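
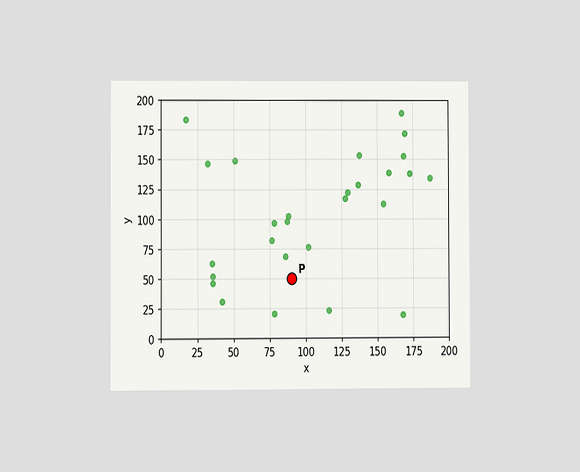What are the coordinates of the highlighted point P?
(90, 50)

The chart is viewed at a slight angle. Following the gridlines from P to each axis, P sits at (90, 50).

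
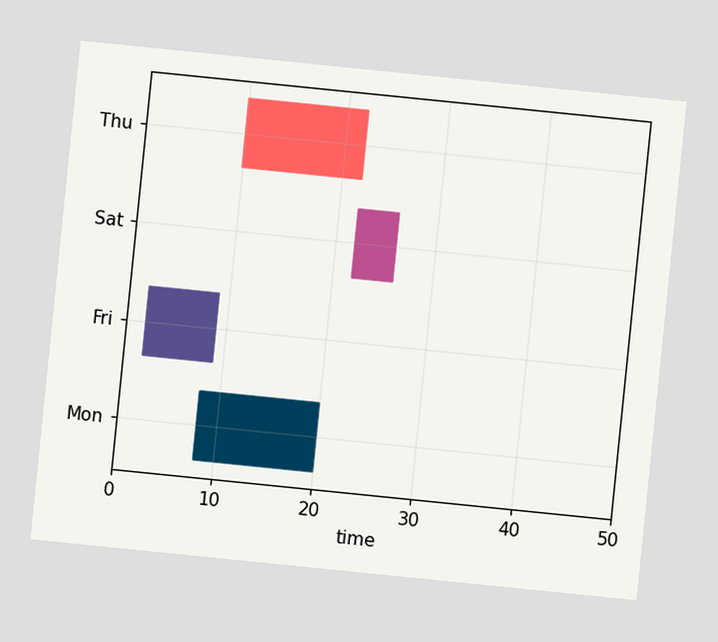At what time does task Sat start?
The chart is tilted about 6° clockwise. The Sat bar begins at t=22.

22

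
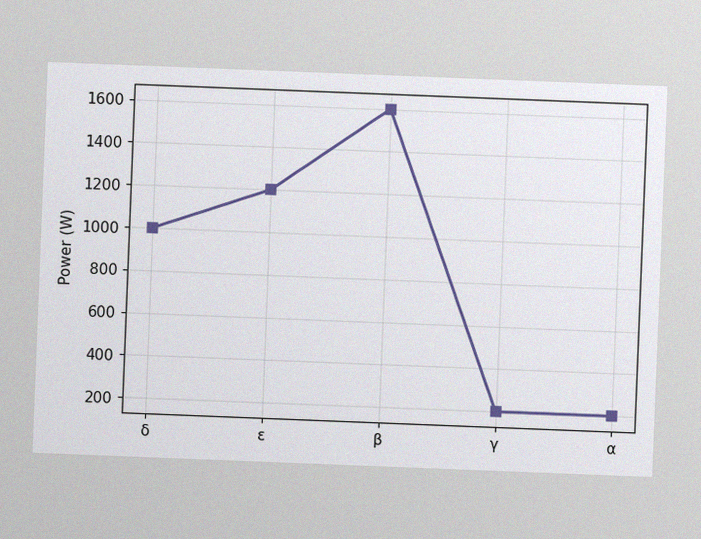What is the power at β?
1600W

The chart is tilted about 2° clockwise, with some photo noise. At β, the line is at 1600W.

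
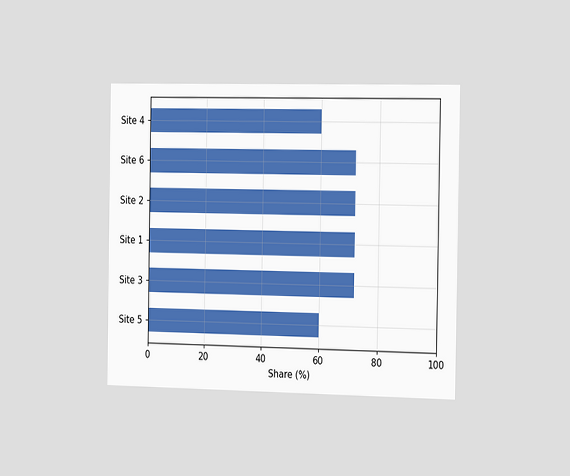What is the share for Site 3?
72%

The chart is viewed slightly from the right. Reading along the chart's x-axis, the Site 3 bar reaches 72%.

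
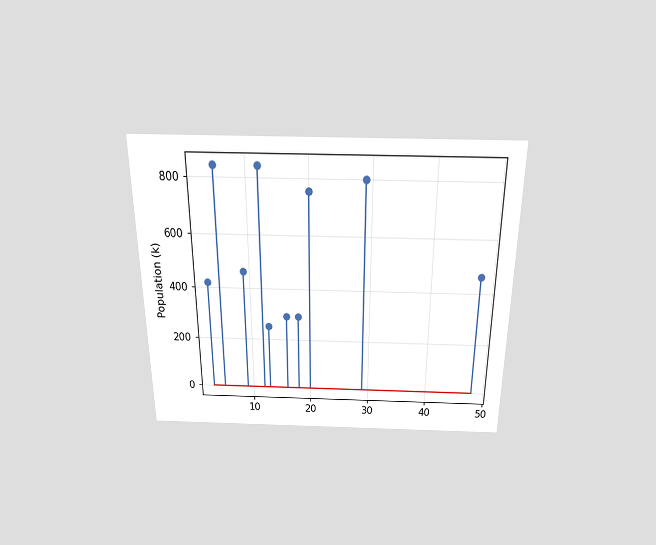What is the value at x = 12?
840k

The chart is viewed slightly from above. The stem at x=12 reaches 840k.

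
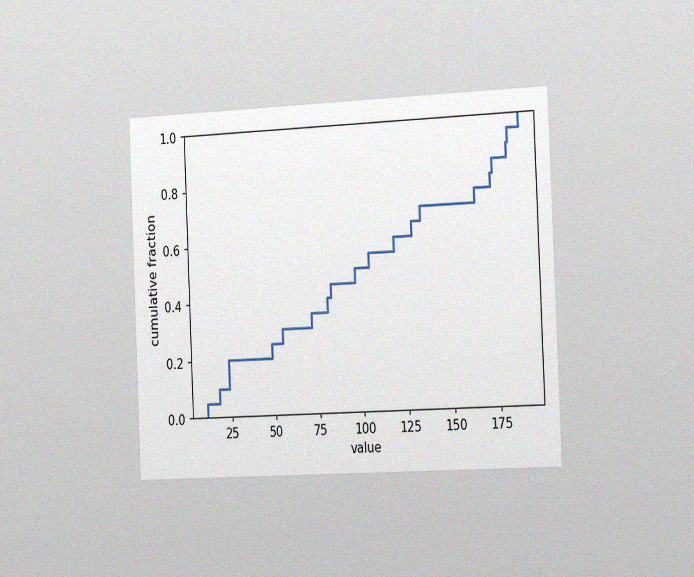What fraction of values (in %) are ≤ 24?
20%

The chart is tilted about 2° counter-clockwise and viewed slightly from the right, with some photo noise. At x=24 the ECDF step is at 20%.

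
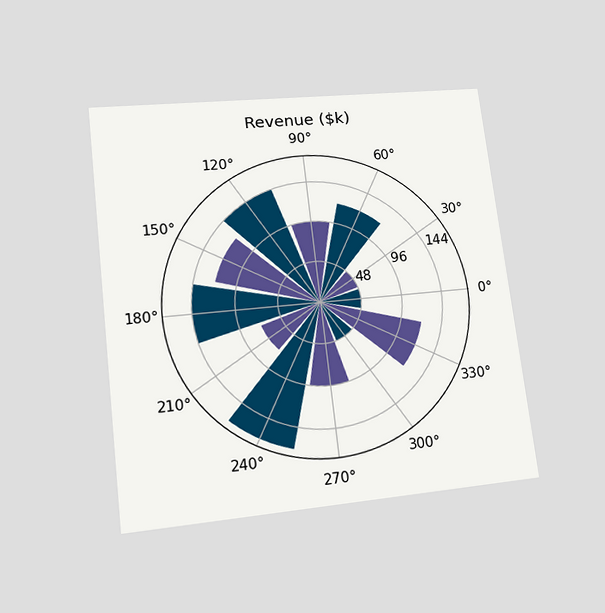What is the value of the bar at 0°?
$48k

The chart is tilted about 7° counter-clockwise and viewed at a slight angle. The bar at 0° reaches $48k on the radial axis.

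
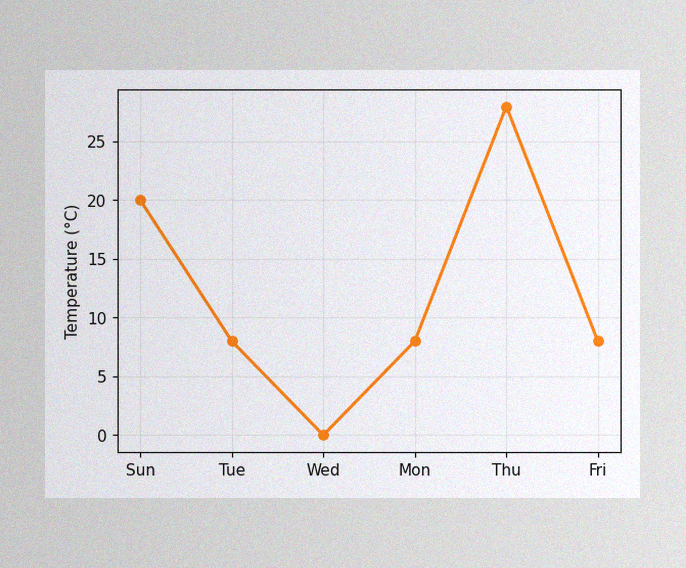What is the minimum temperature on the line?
The image has some photo noise and uneven lighting. The lowest point is at Wed, and reading across to the y-axis gives 0°C.

0°C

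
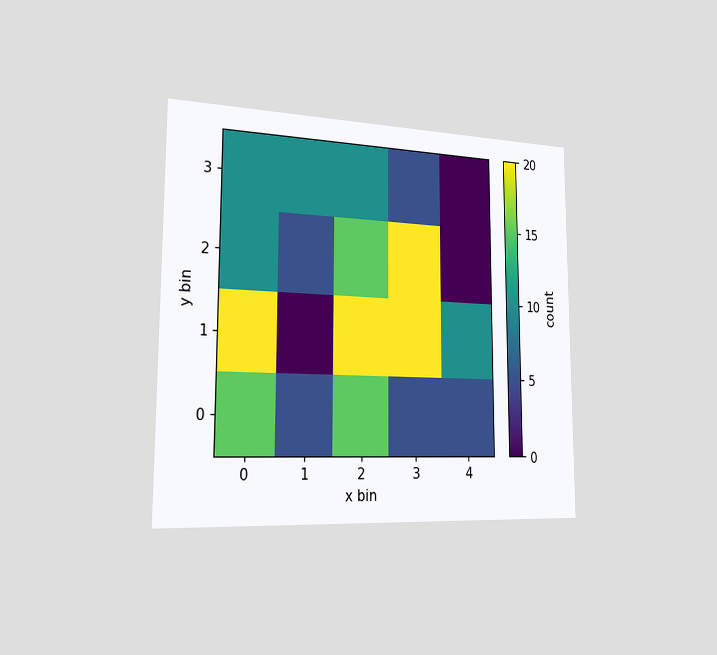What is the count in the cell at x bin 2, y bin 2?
15

The chart is viewed slightly from the left. Matching the cell (2, 2) against the colorbar gives 15.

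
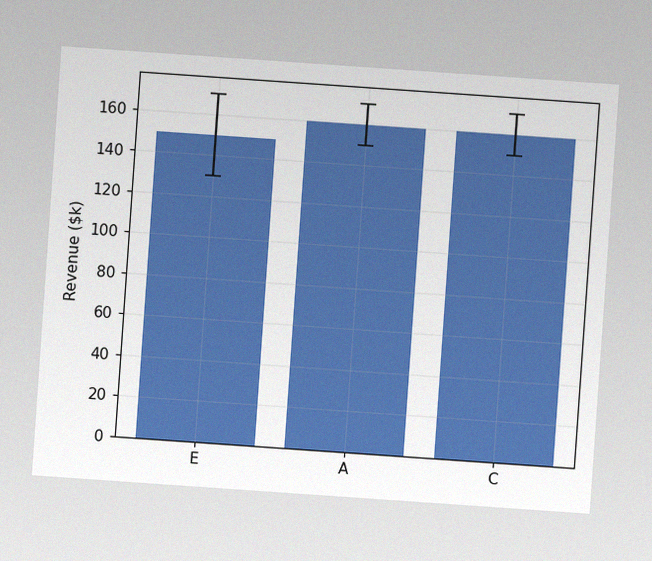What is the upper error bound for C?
$170k

The chart is tilted about 4° clockwise, with some photo noise. The C bar's upper whisker reaches $170k.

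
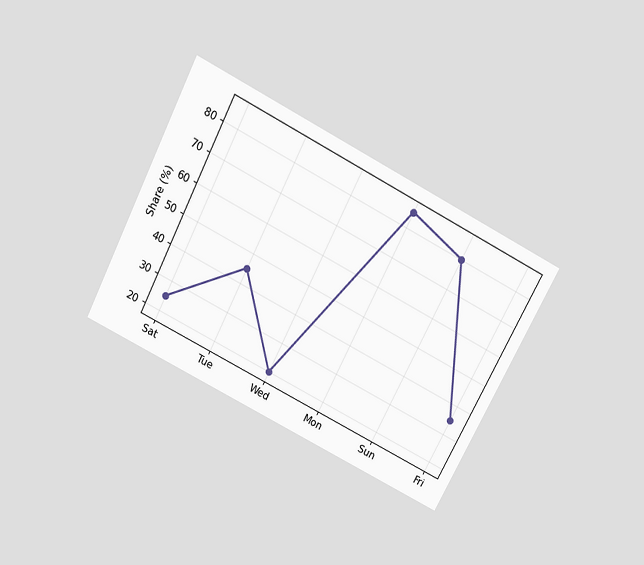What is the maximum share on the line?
The chart is tilted about 27° clockwise and viewed slightly from above. The highest point is at Mon, and reading across to the y-axis gives 85%.

85%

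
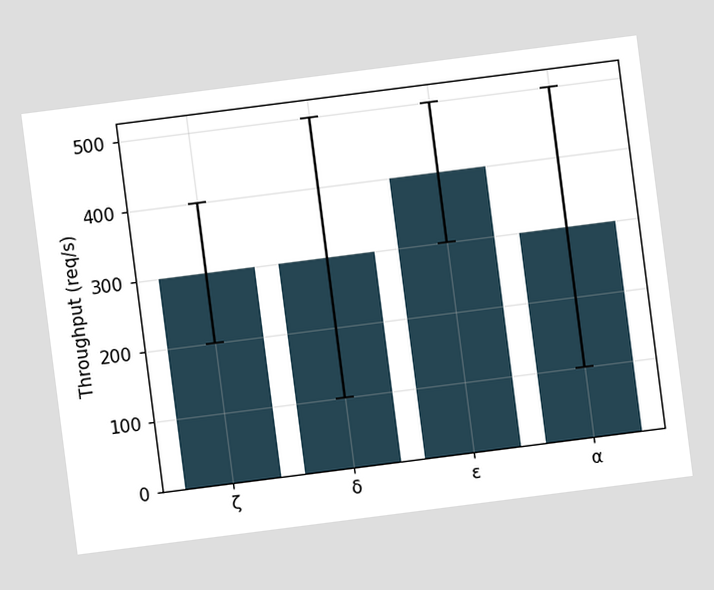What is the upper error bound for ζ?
400req/s

The chart is tilted about 7° counter-clockwise. The ζ bar's upper whisker reaches 400req/s.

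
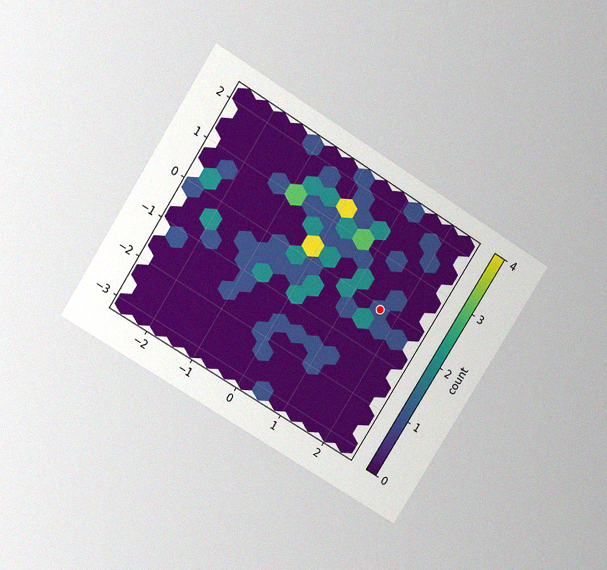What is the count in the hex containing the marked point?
The chart is tilted about 32° clockwise and viewed slightly from above, with some photo noise. The marked hex reads 1 on the colorbar.

1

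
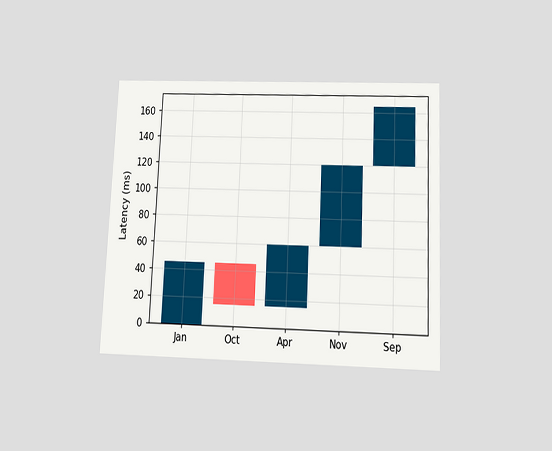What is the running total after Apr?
The chart is tilted about 2° clockwise and viewed slightly from below. After Apr the running total reaches 60ms.

60ms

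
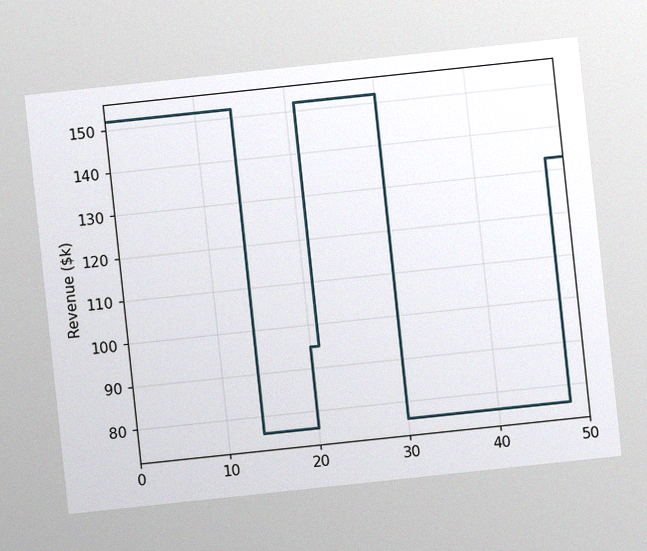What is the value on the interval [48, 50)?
The chart is tilted about 6° counter-clockwise, with some photo noise. On [48, 50) the step sits at $133k.

$133k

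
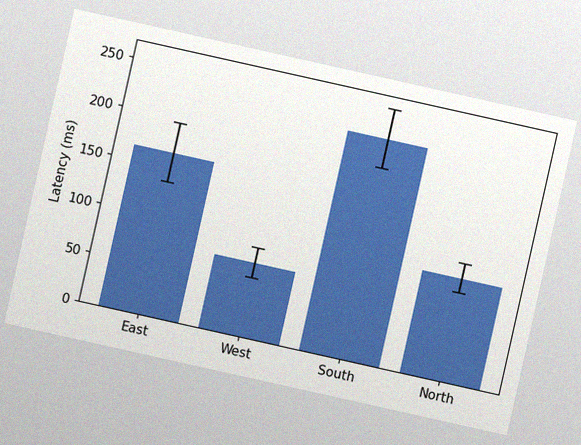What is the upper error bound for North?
120ms

The chart is tilted about 13° clockwise, with some photo noise. The North bar's upper whisker reaches 120ms.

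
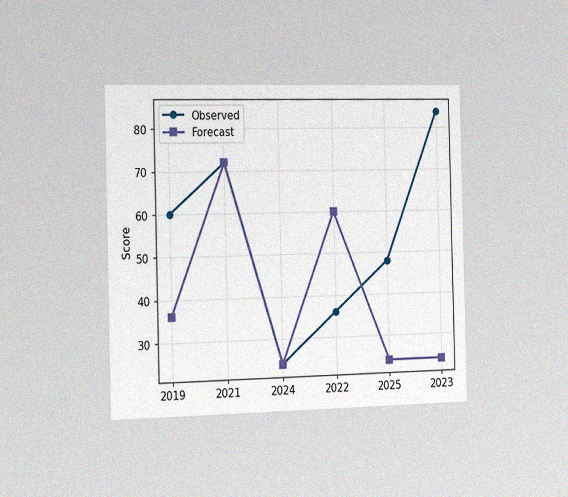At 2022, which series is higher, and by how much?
The chart is viewed slightly from the left, with some photo noise. At 2022, Forecast sits above the other line by 24.

Forecast, by 24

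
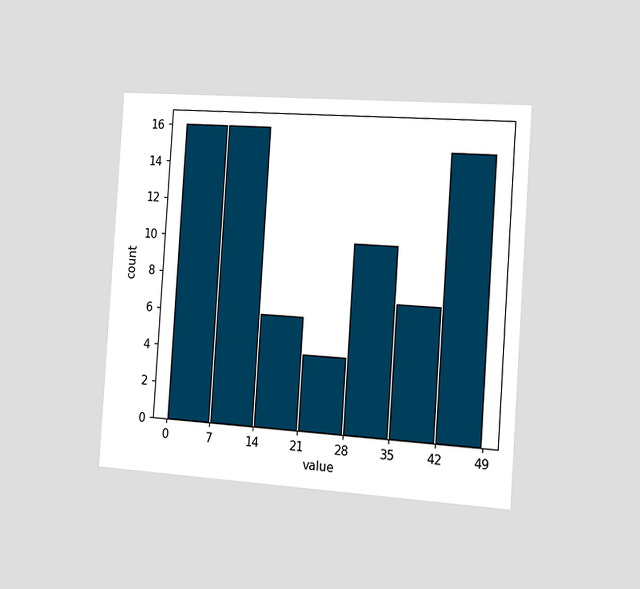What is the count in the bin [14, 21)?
6

The chart is tilted about 4° clockwise and viewed slightly from the right. The [14, 21) bin has height 6.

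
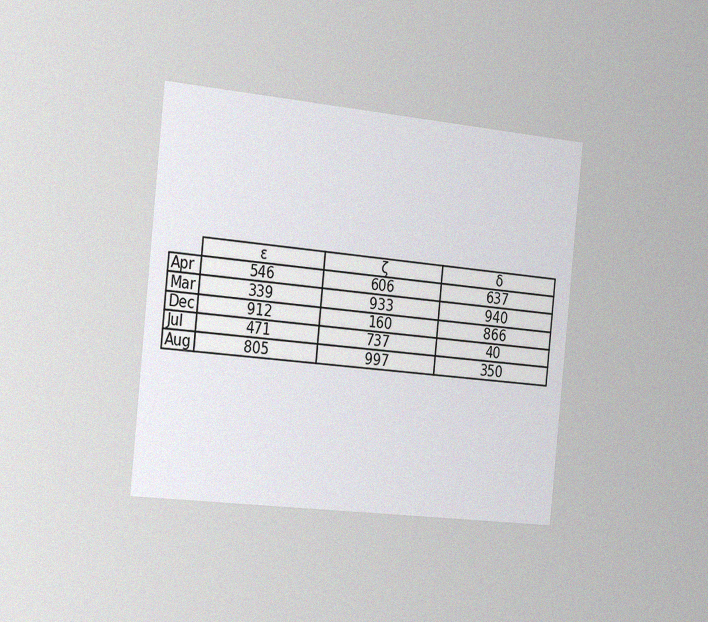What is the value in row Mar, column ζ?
933

The chart is tilted about 6° clockwise and viewed slightly from the left, with some photo noise. The (Mar, ζ) cell reads 933.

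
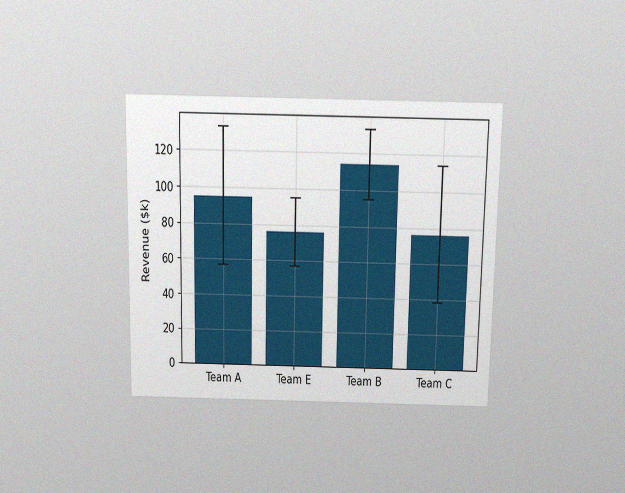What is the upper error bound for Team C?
The chart is viewed slightly from above, with some photo noise. The Team C bar's upper whisker reaches $114k.

$114k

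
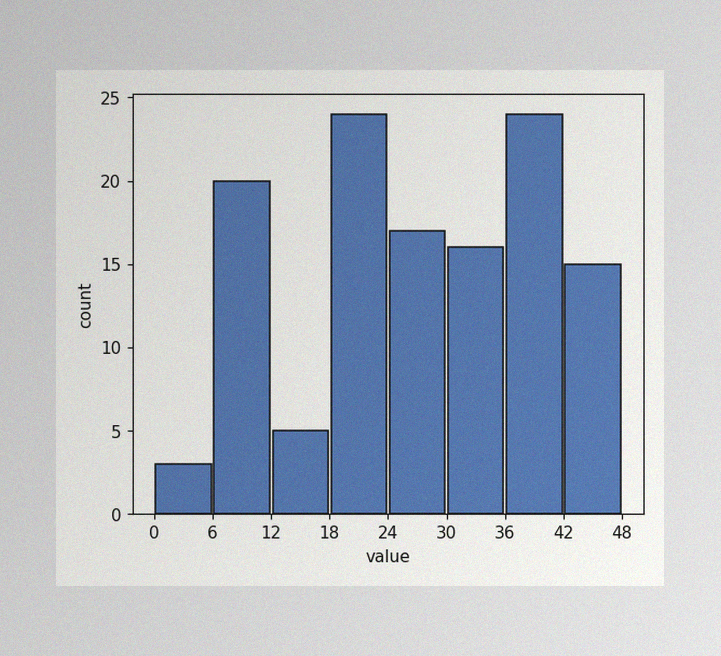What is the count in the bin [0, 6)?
3

The image has some photo noise and uneven lighting. The [0, 6) bin has height 3.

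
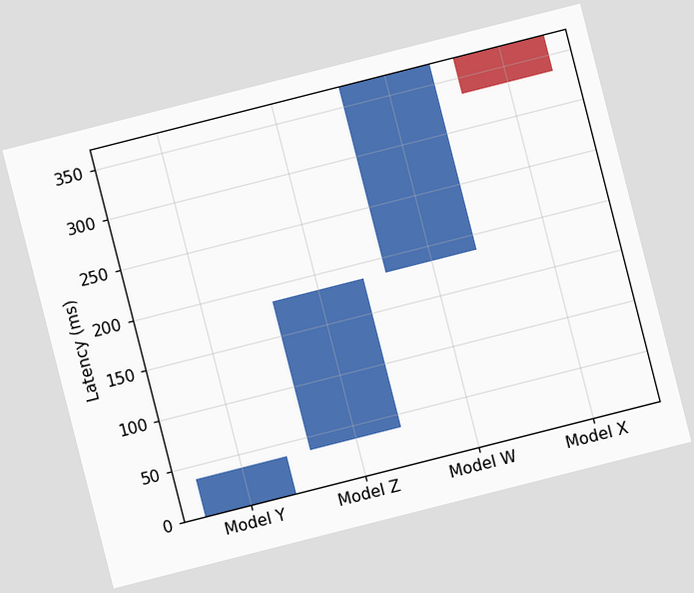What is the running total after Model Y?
The chart is tilted about 14° counter-clockwise. After Model Y the running total reaches 37ms.

37ms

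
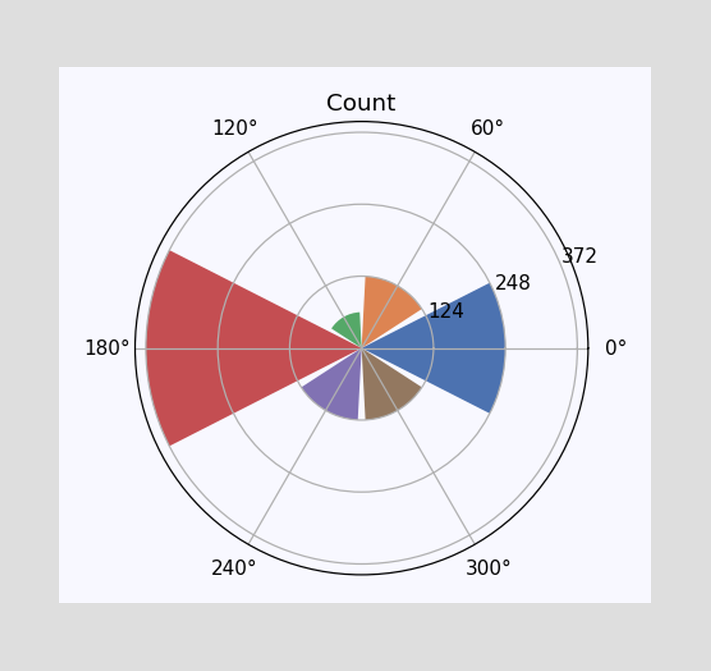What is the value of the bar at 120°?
The bar at 120° reaches 62 on the radial axis.

62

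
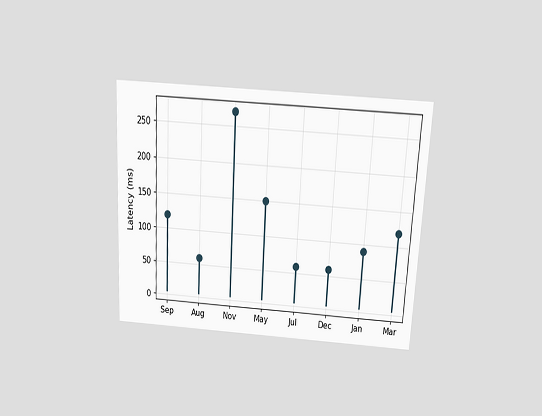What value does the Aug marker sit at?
The chart is tilted about 3° clockwise and viewed slightly from above. The Aug marker sits at 60ms.

60ms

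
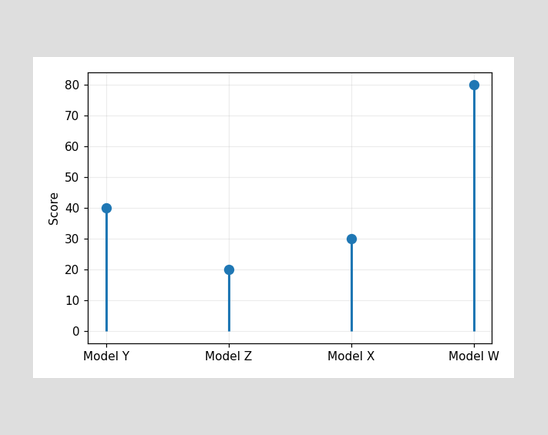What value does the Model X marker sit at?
30

The Model X marker sits at 30.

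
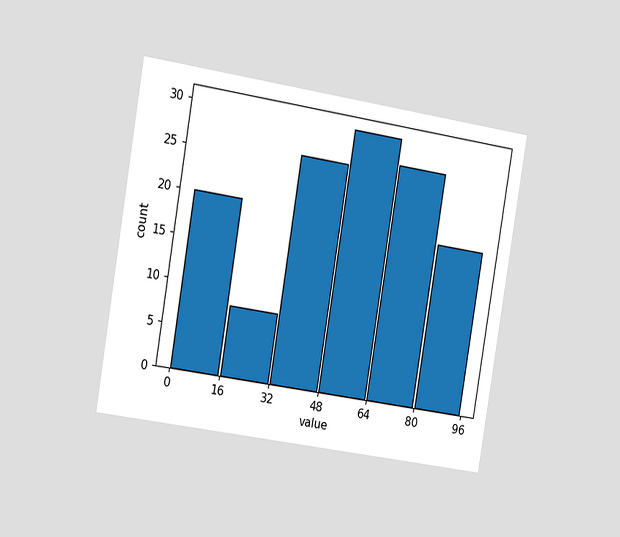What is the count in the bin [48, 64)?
The chart is tilted about 9° clockwise and viewed slightly from the left. The [48, 64) bin has height 30.

30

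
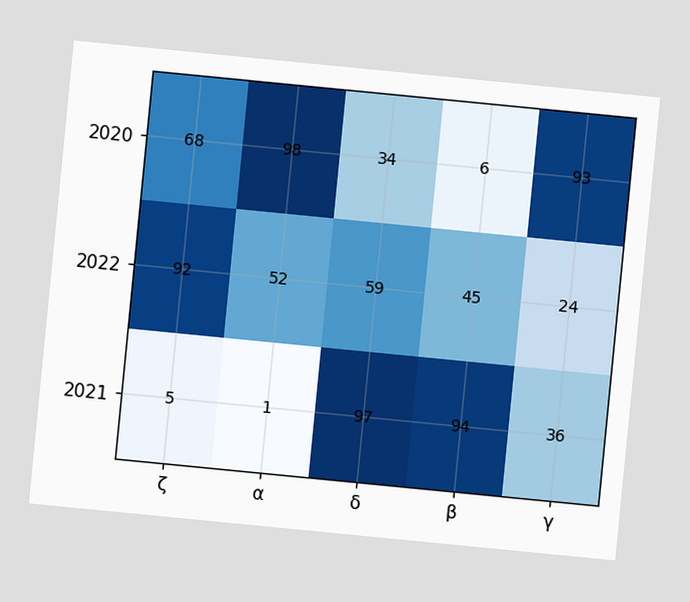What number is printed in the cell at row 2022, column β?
The chart is tilted about 6° clockwise. The (2022, β) cell reads 45.

45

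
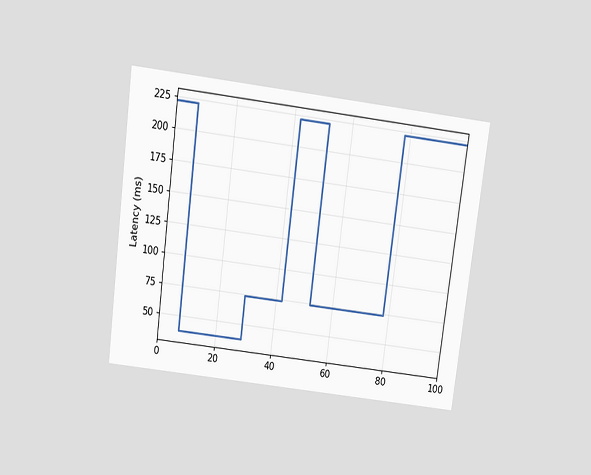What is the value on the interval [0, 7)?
222ms

The chart is tilted about 7° clockwise and viewed slightly from above. On [0, 7) the step sits at 222ms.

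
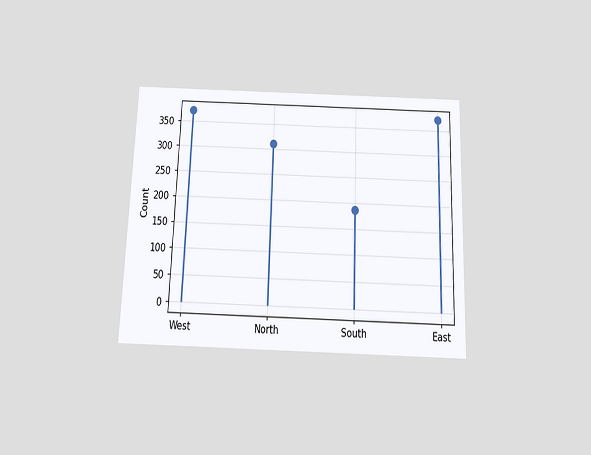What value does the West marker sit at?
The chart is tilted about 2° clockwise and viewed slightly from below. The West marker sits at 372.

372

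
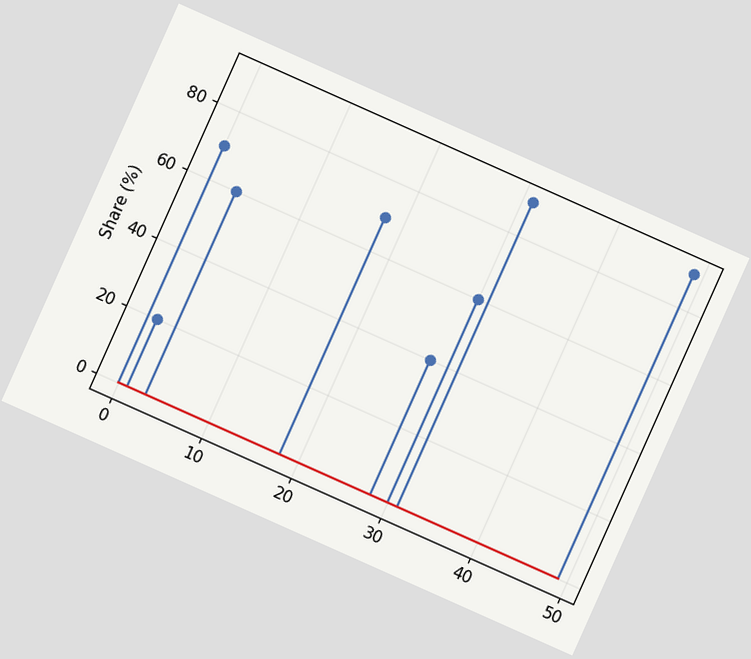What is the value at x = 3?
The chart is tilted about 24° clockwise. The stem at x=3 reaches 60%.

60%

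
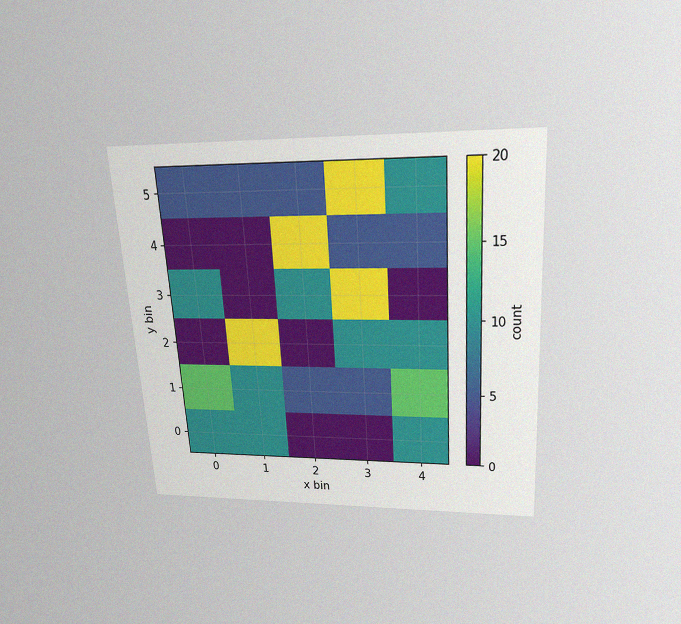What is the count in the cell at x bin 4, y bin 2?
The chart is tilted about 4° counter-clockwise and viewed slightly from above, with some photo noise. Matching the cell (4, 2) against the colorbar gives 10.

10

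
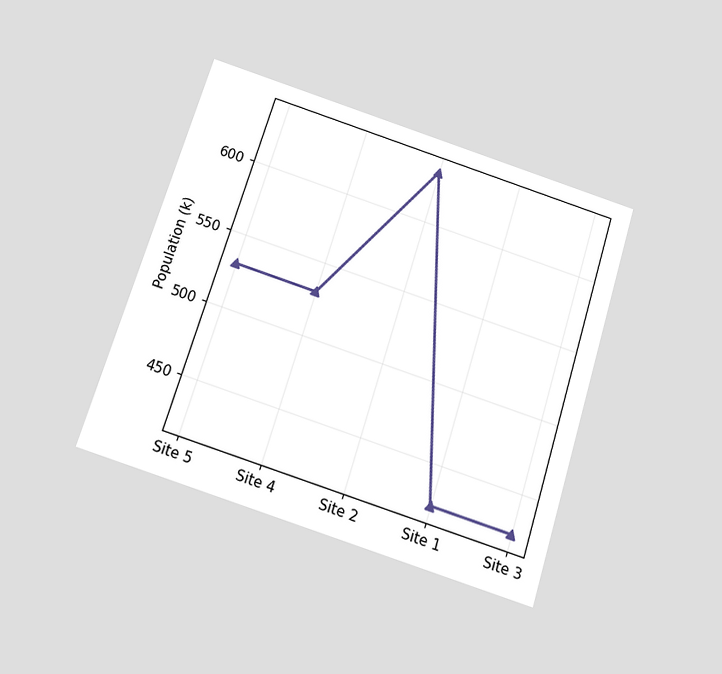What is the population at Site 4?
The chart is tilted about 17° clockwise and viewed slightly from below. At Site 4, the line is at 530k.

530k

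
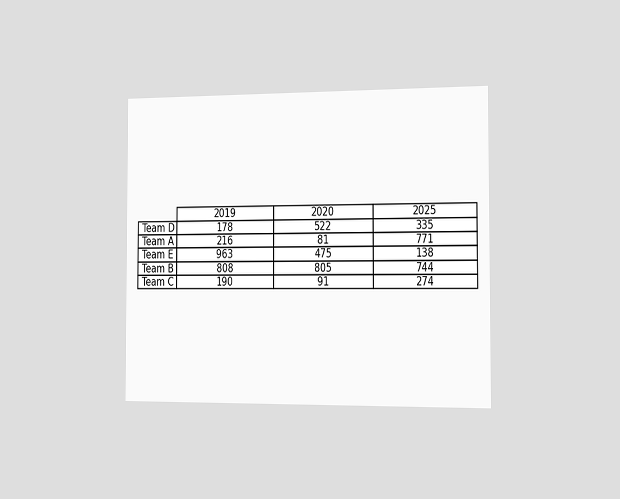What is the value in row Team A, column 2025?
771

The chart is viewed slightly from the right. The (Team A, 2025) cell reads 771.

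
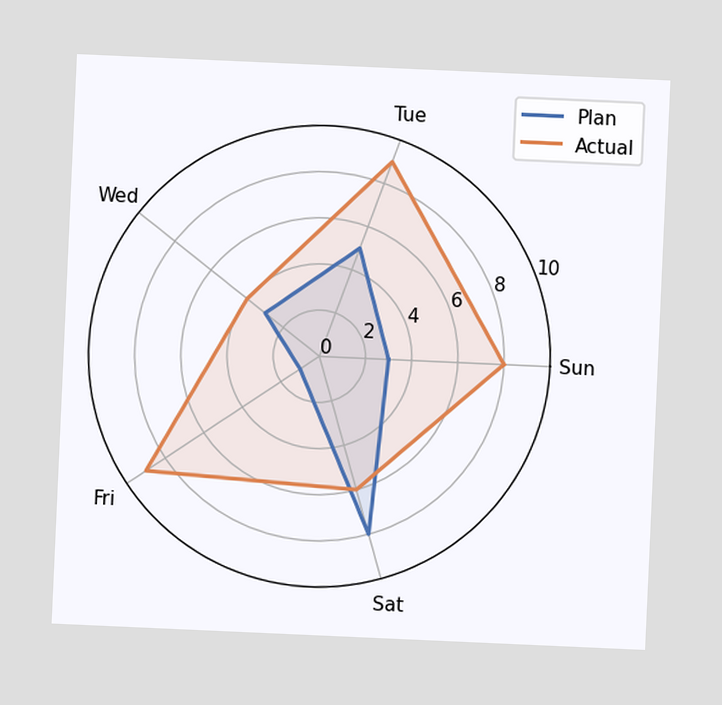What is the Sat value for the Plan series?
The chart is tilted about 3° clockwise. On the Sat axis, Plan reaches 8.

8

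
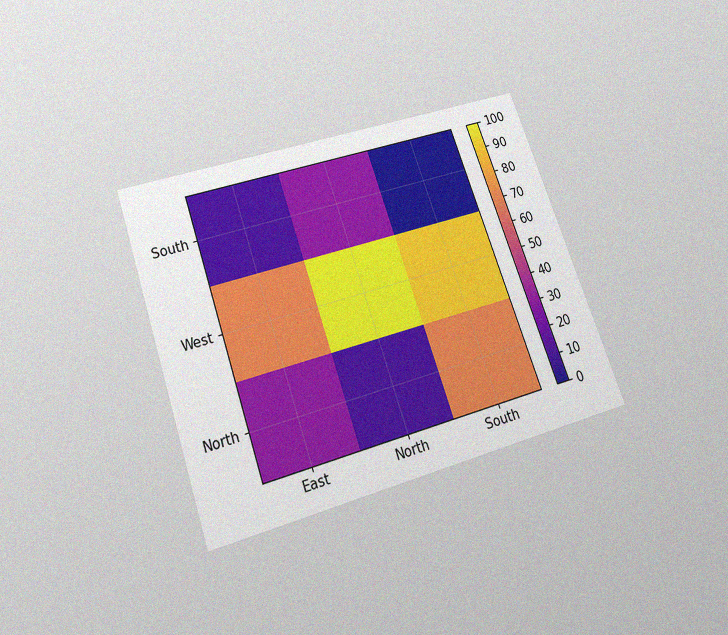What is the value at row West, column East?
70

The chart is tilted about 19° counter-clockwise and viewed slightly from below, with some photo noise. Matching cell (West, East) against the colorbar gives 70.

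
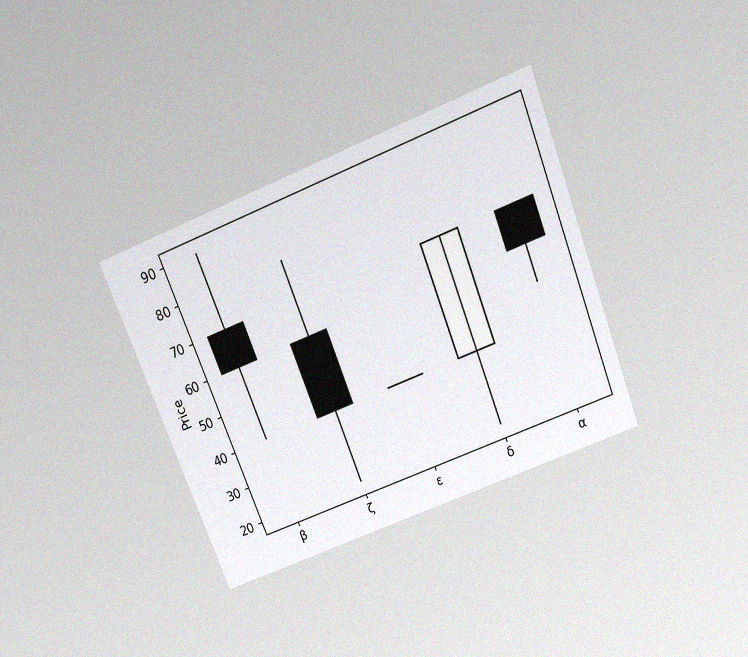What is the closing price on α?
60

The chart is tilted about 21° counter-clockwise and viewed slightly from above, with some photo noise. The α candle closes at 60.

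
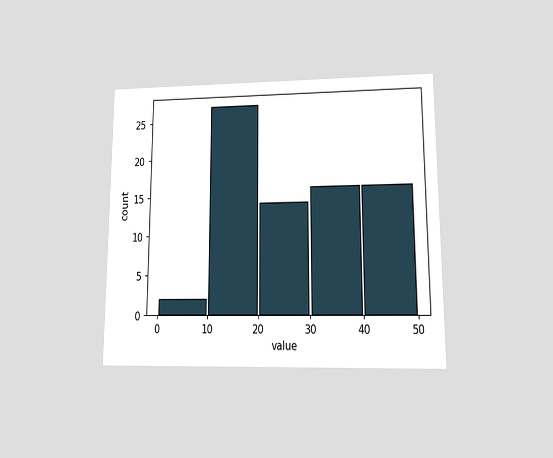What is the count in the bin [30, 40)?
The chart is viewed at a slight angle. The [30, 40) bin has height 16.

16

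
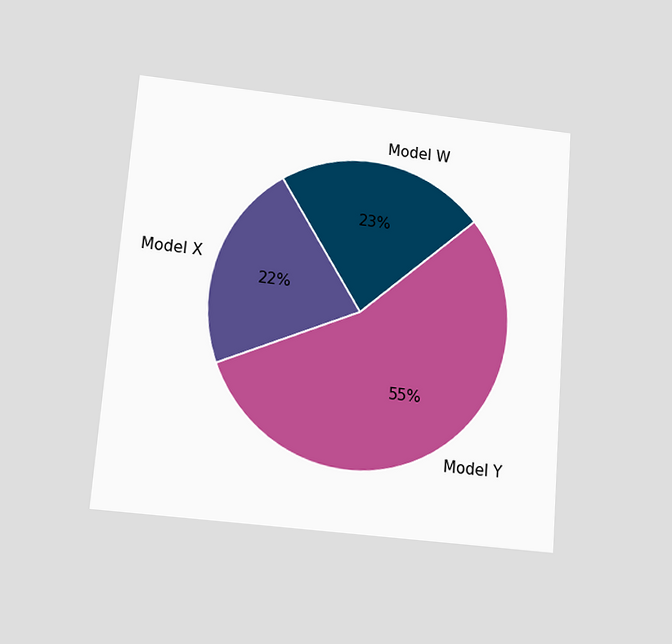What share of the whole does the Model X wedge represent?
22%

The chart is tilted about 5° clockwise and viewed slightly from below. The Model X slice takes up 22% of the pie.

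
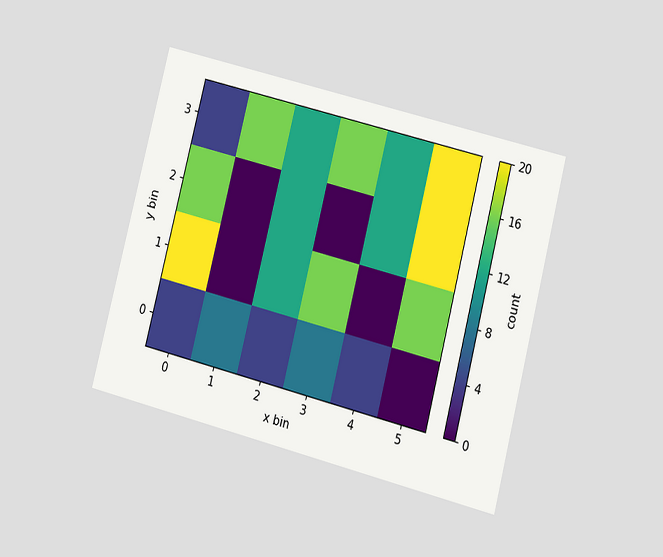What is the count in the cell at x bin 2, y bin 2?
12

The chart is tilted about 14° clockwise and viewed at a slight angle. Matching the cell (2, 2) against the colorbar gives 12.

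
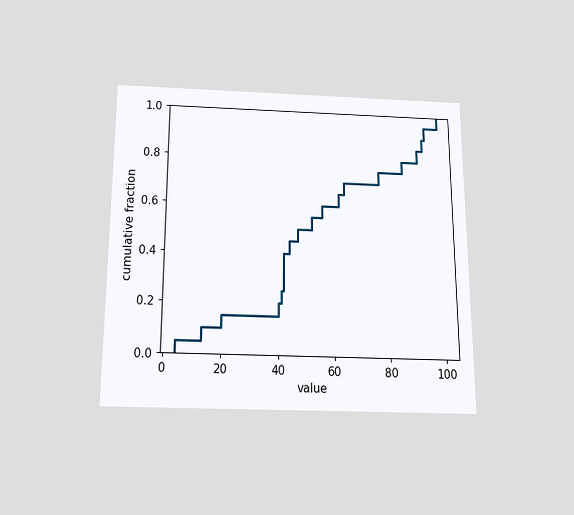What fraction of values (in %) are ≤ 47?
50%

The chart is viewed slightly from below. At x=47 the ECDF step is at 50%.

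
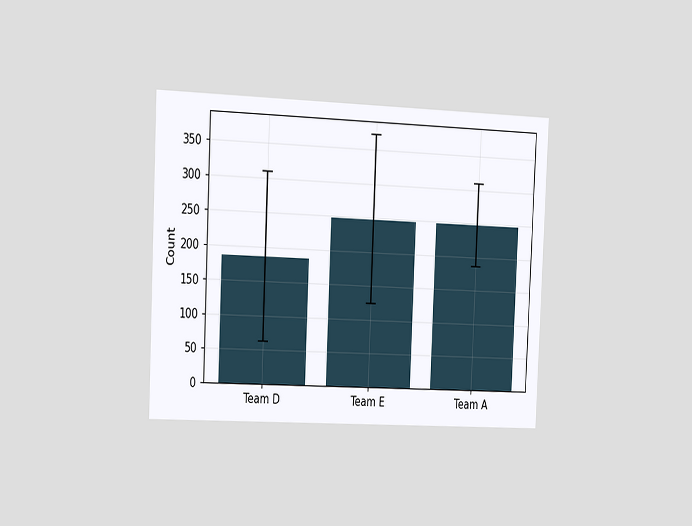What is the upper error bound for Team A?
The chart is tilted about 3° clockwise and viewed slightly from the left. The Team A bar's upper whisker reaches 310.

310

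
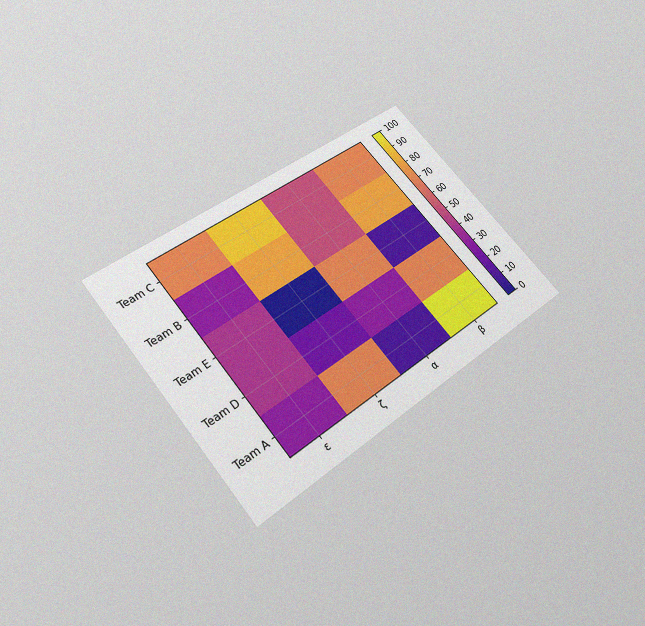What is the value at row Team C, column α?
50

The chart is tilted about 39° counter-clockwise and viewed slightly from below, with some photo noise. Matching cell (Team C, α) against the colorbar gives 50.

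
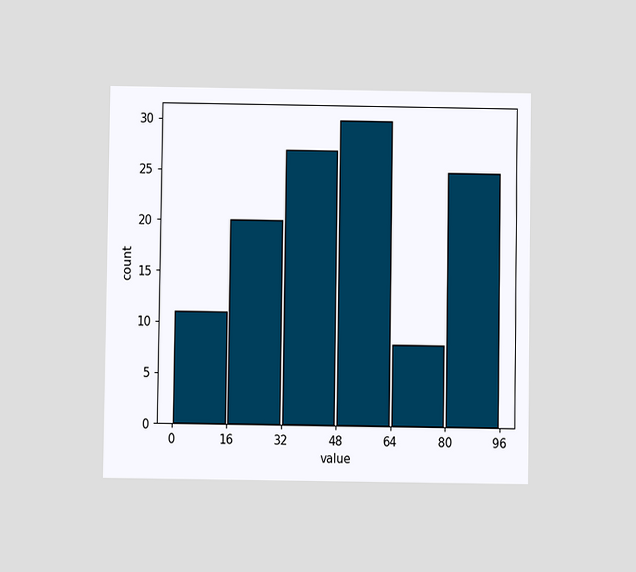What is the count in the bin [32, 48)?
27

The chart is viewed at a slight angle. The [32, 48) bin has height 27.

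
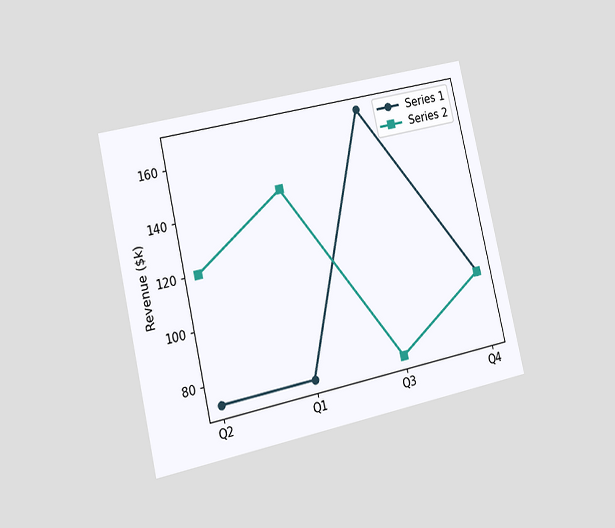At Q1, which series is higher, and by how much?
Series 2, by $72k

The chart is tilted about 13° counter-clockwise and viewed at a slight angle. At Q1, Series 2 sits above the other line by $72k.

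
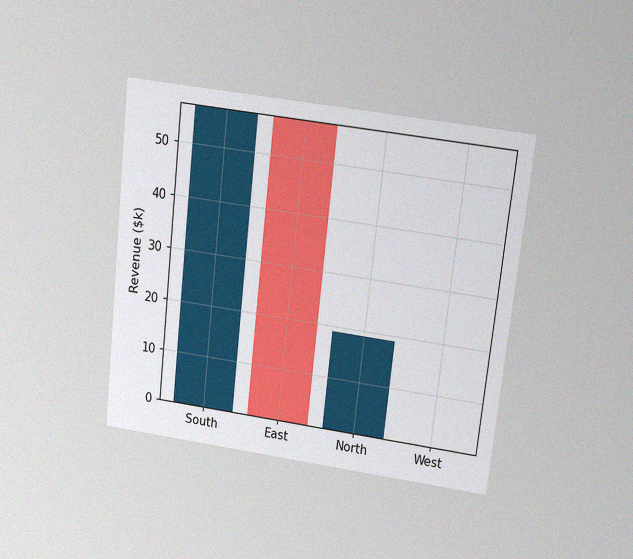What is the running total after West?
The chart is tilted about 6° clockwise and viewed slightly from above, with some photo noise. After West the running total reaches $19k.

$19k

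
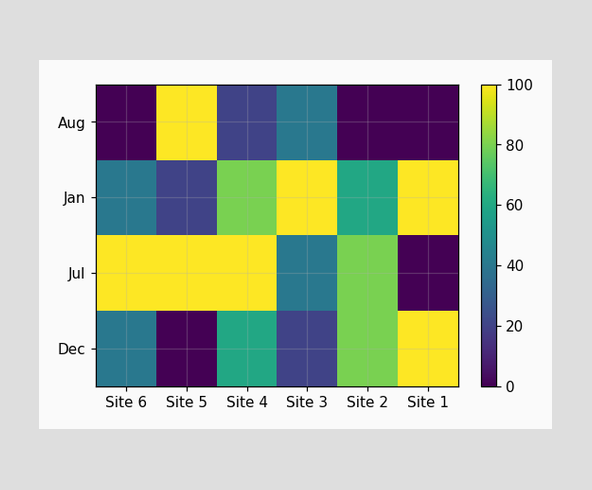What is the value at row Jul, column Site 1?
Matching cell (Jul, Site 1) against the colorbar gives 0.

0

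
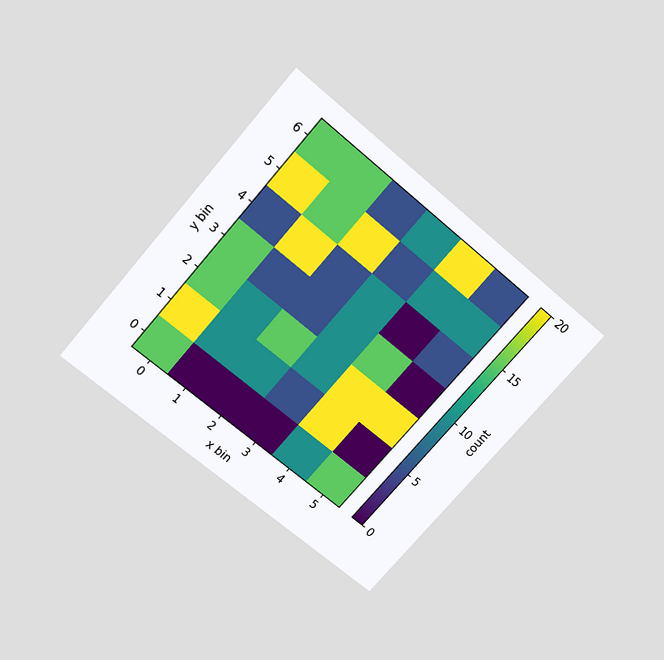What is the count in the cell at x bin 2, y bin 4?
5

The chart is tilted about 41° clockwise and viewed slightly from above. Matching the cell (2, 4) against the colorbar gives 5.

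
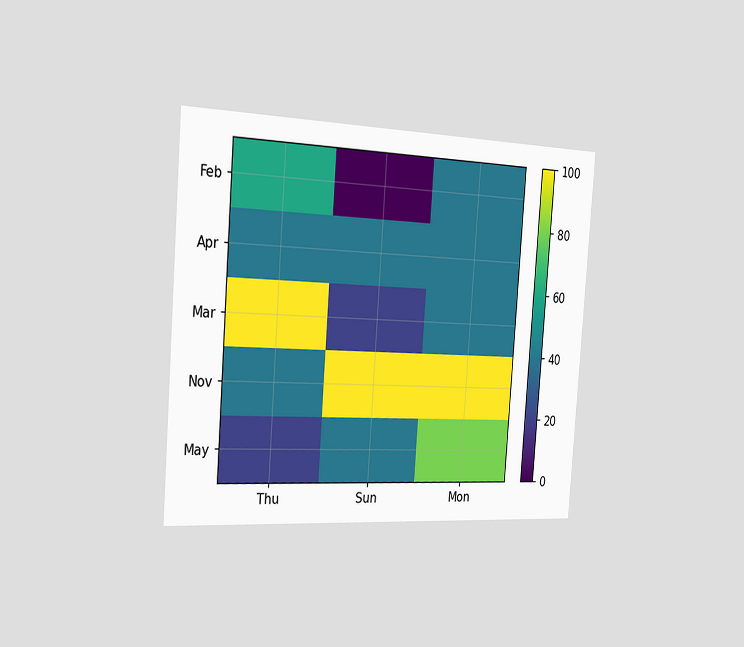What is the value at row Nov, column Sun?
The chart is tilted about 4° clockwise and viewed slightly from the left. Matching cell (Nov, Sun) against the colorbar gives 100.

100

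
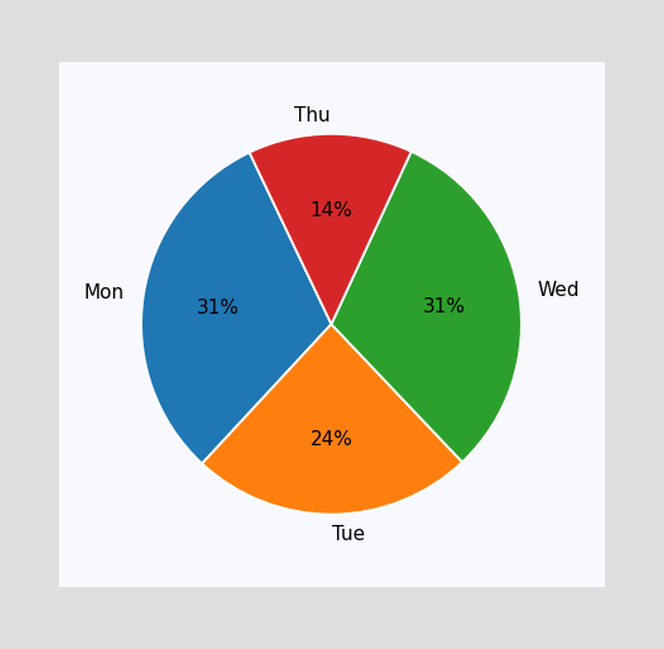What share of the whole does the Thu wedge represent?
14%

The Thu slice takes up 14% of the pie.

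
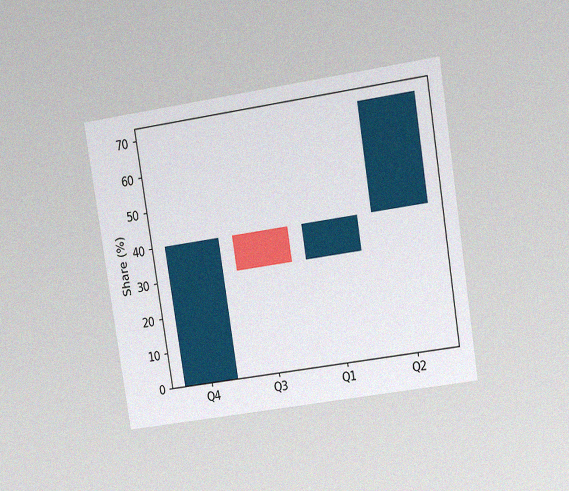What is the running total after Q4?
40%

The chart is tilted about 9° counter-clockwise and viewed at a slight angle, with some photo noise. After Q4 the running total reaches 40%.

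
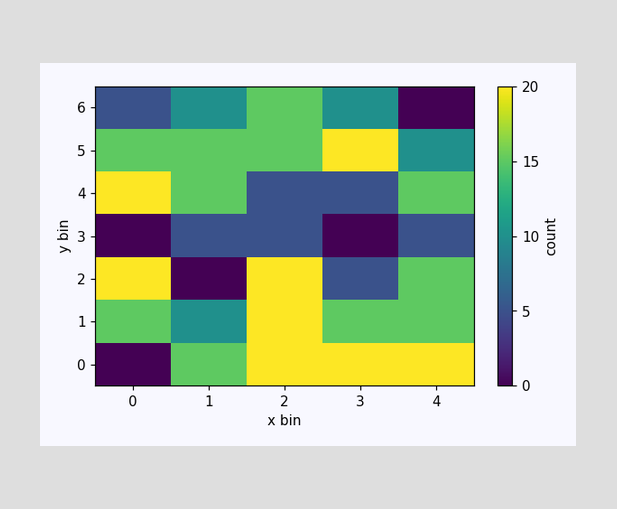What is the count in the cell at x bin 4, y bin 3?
Matching the cell (4, 3) against the colorbar gives 5.

5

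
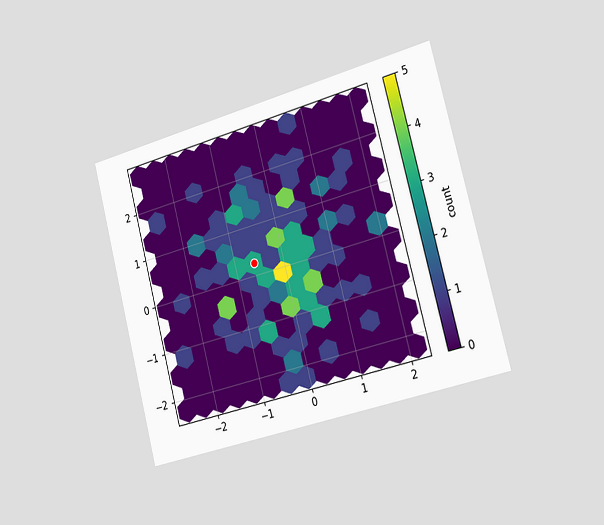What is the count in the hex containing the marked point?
3

The chart is tilted about 15° counter-clockwise and viewed slightly from the right. The marked hex reads 3 on the colorbar.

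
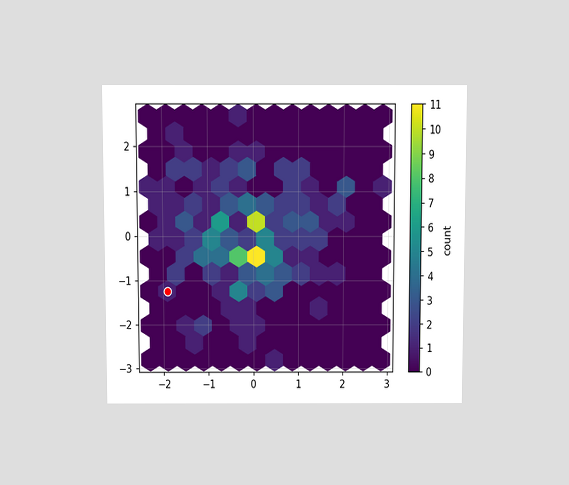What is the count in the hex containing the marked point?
The chart is viewed slightly from above. The marked hex reads 1 on the colorbar.

1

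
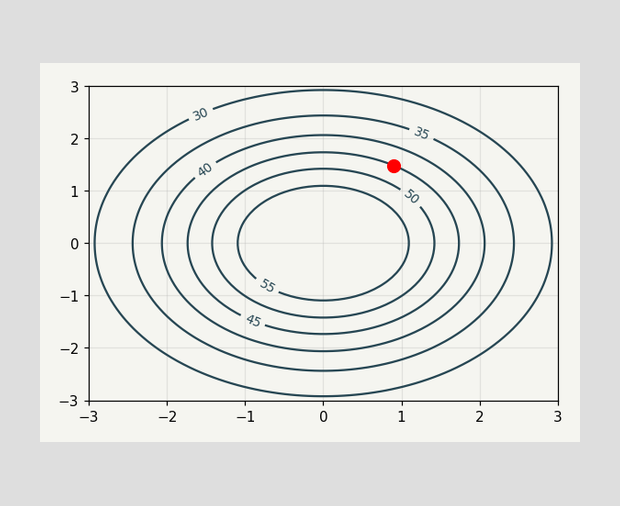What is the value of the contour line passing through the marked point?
45

The marked point sits on the contour labelled 45.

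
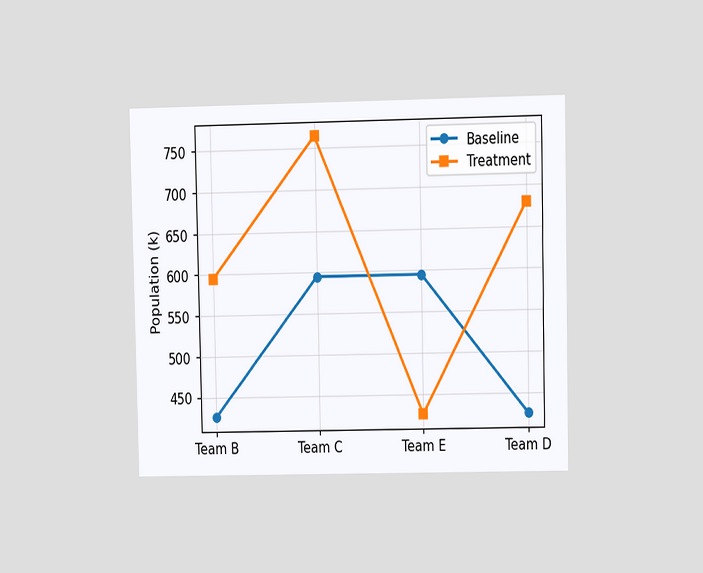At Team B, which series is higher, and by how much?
The chart is viewed at a slight angle. At Team B, Treatment sits above the other line by 170k.

Treatment, by 170k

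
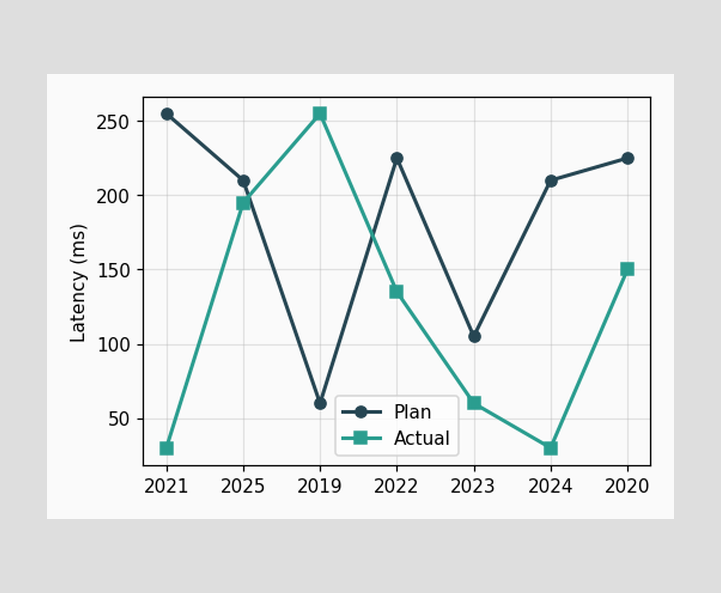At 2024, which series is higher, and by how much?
At 2024, Plan sits above the other line by 180ms.

Plan, by 180ms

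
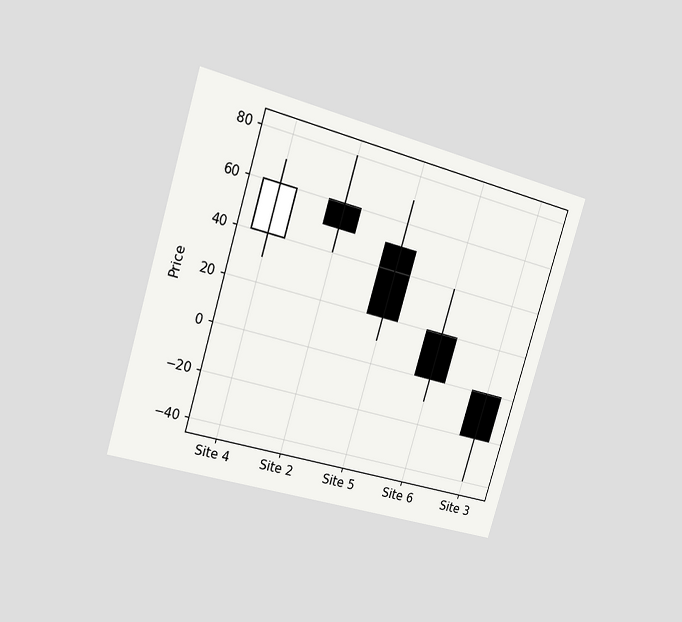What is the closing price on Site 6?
The chart is tilted about 17° clockwise and viewed slightly from the left. The Site 6 candle closes at 0.

0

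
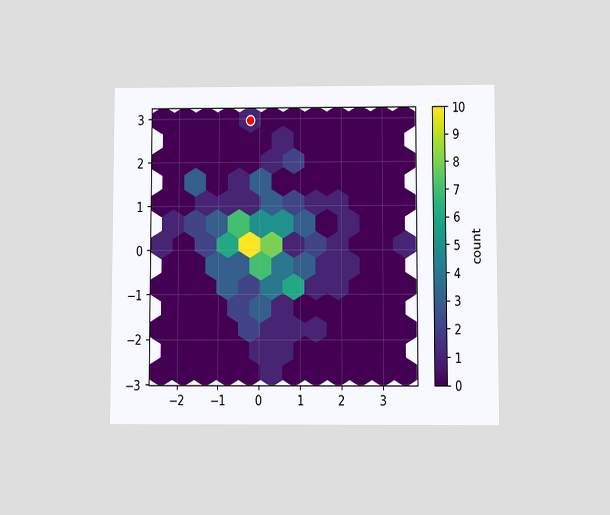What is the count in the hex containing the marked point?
The chart is viewed slightly from below. The marked hex reads 1 on the colorbar.

1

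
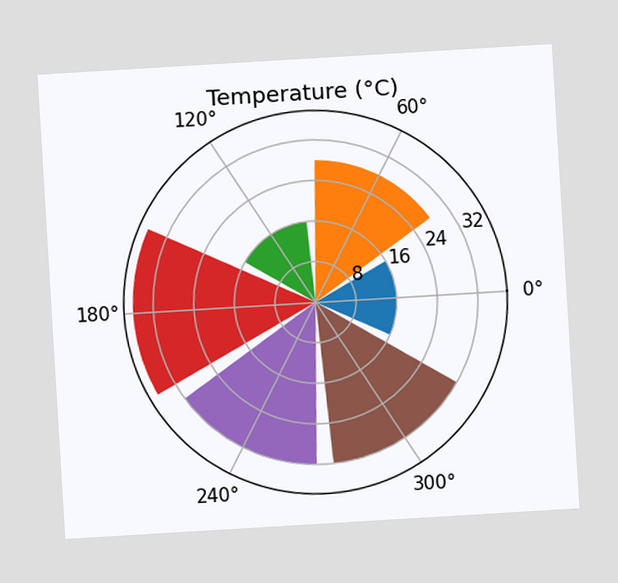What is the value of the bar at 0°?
16°C

The chart is tilted about 3° counter-clockwise. The bar at 0° reaches 16°C on the radial axis.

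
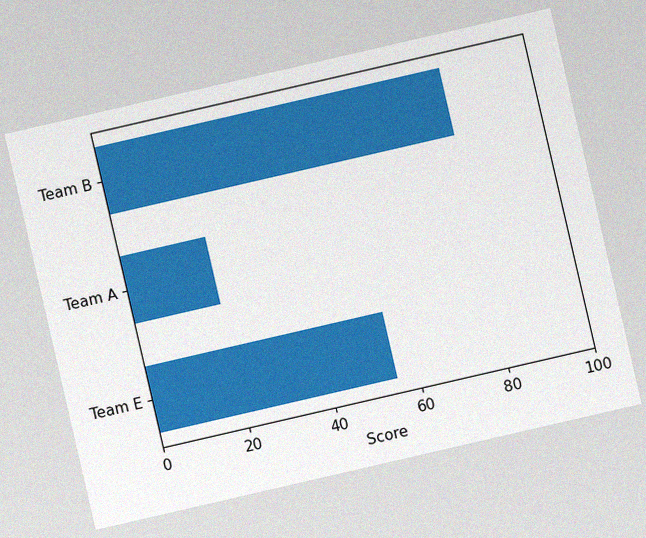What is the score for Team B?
80

The chart is tilted about 13° counter-clockwise, with some photo noise. Reading along the chart's x-axis, the Team B bar reaches 80.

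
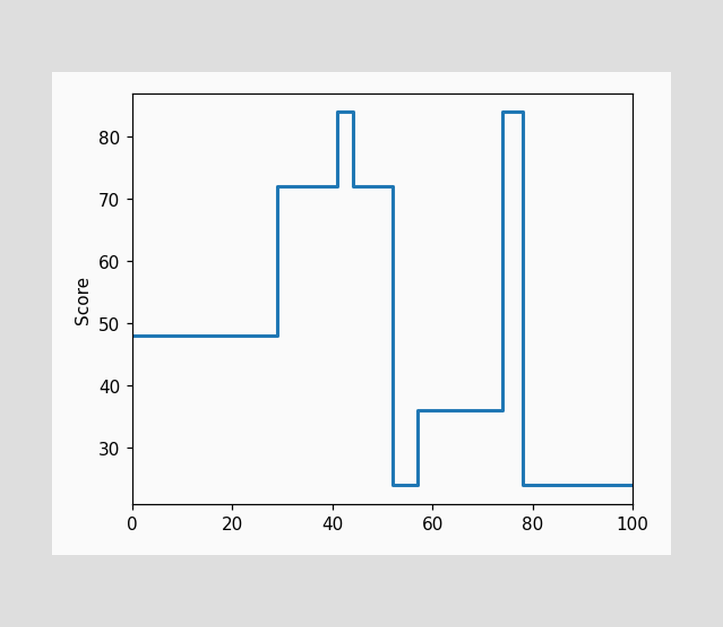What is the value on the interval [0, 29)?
On [0, 29) the step sits at 48.

48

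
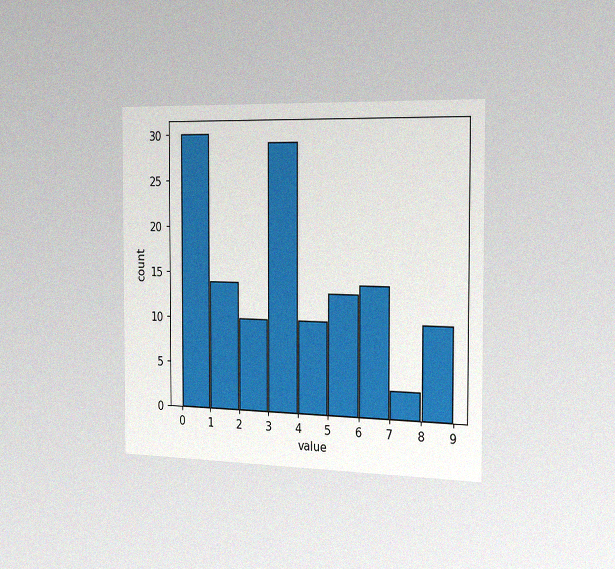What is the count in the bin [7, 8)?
The chart is viewed slightly from the right, with some photo noise. The [7, 8) bin has height 3.

3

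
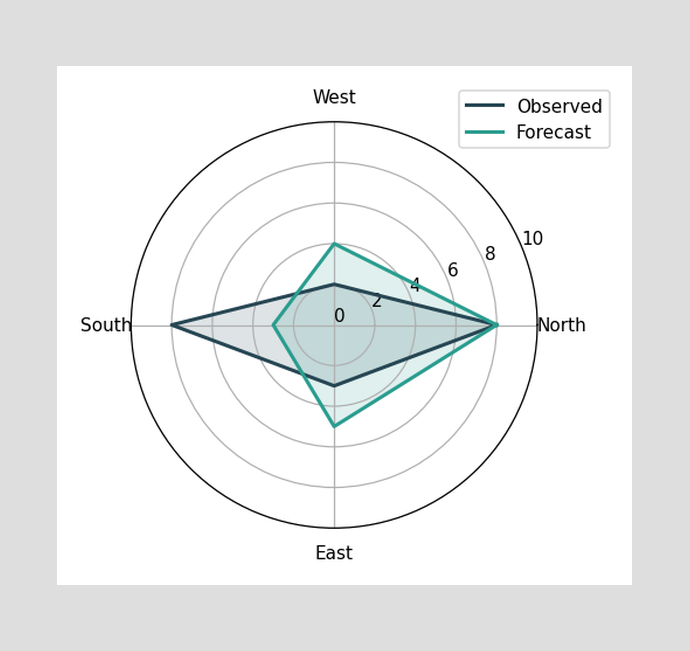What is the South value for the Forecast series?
3

On the South axis, Forecast reaches 3.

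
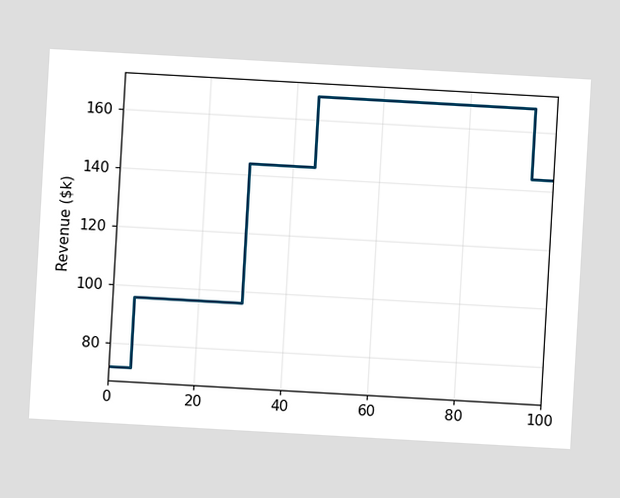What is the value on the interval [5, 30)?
$96k

The chart is tilted about 3° clockwise. On [5, 30) the step sits at $96k.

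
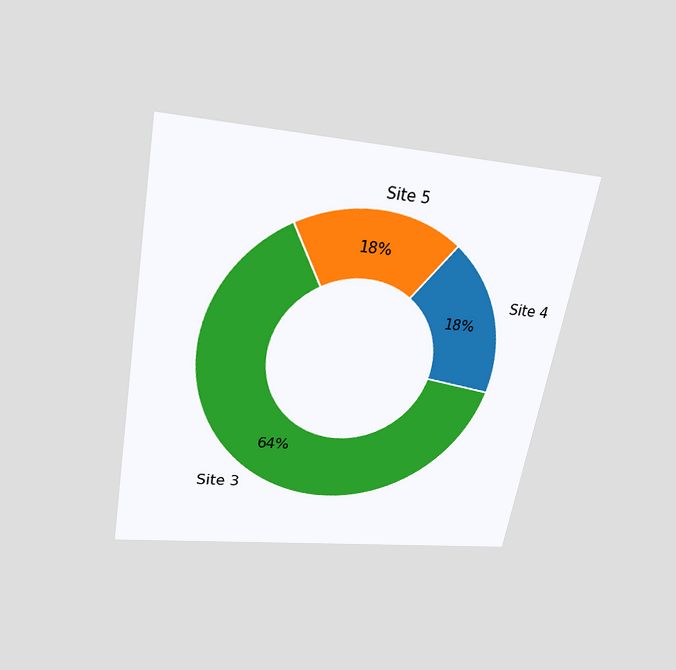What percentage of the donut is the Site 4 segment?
18%

The chart is tilted about 10° clockwise and viewed slightly from above. The Site 4 segment takes up 18% of the ring.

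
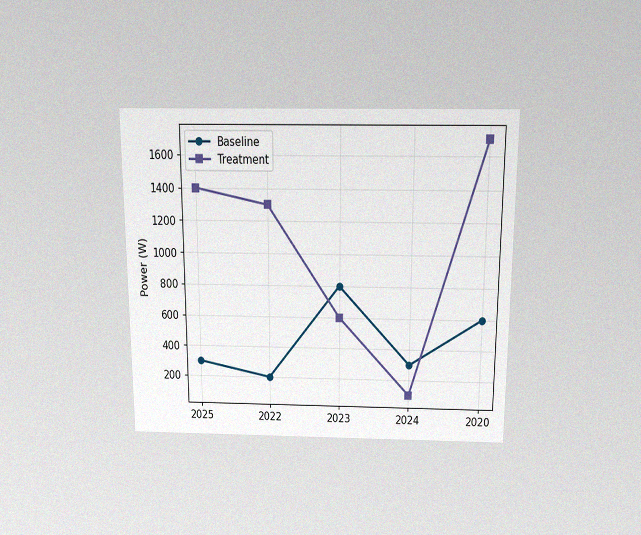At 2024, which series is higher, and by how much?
Baseline, by 200W

The chart is viewed slightly from above, with some photo noise. At 2024, Baseline sits above the other line by 200W.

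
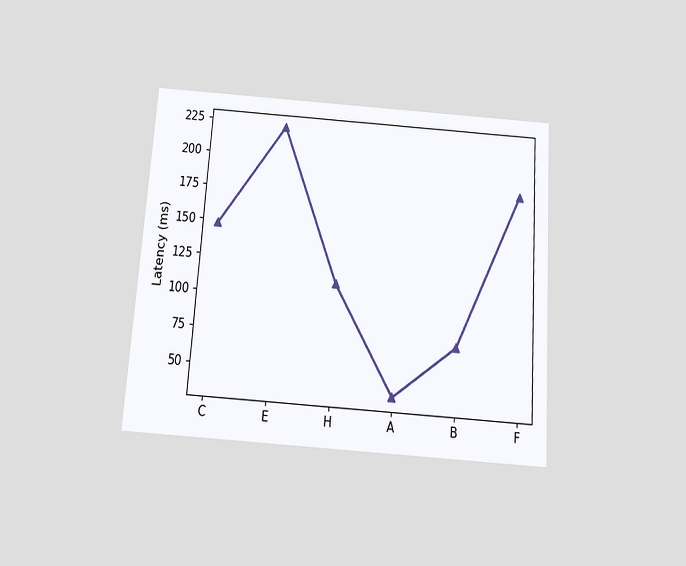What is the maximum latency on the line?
222ms

The chart is tilted about 4° clockwise and viewed slightly from below. The highest point is at E, and reading across to the y-axis gives 222ms.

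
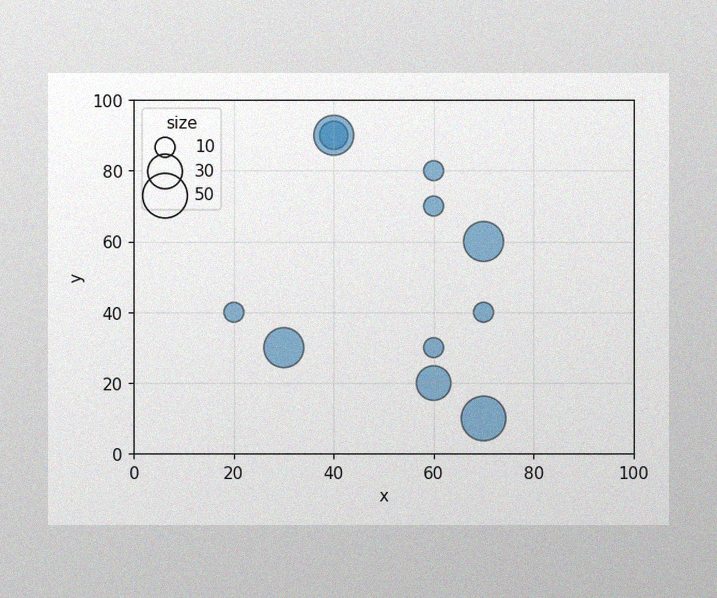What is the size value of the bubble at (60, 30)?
The image has some photo noise and uneven lighting. Matching the bubble at (60, 30) against the size legend gives 10.

10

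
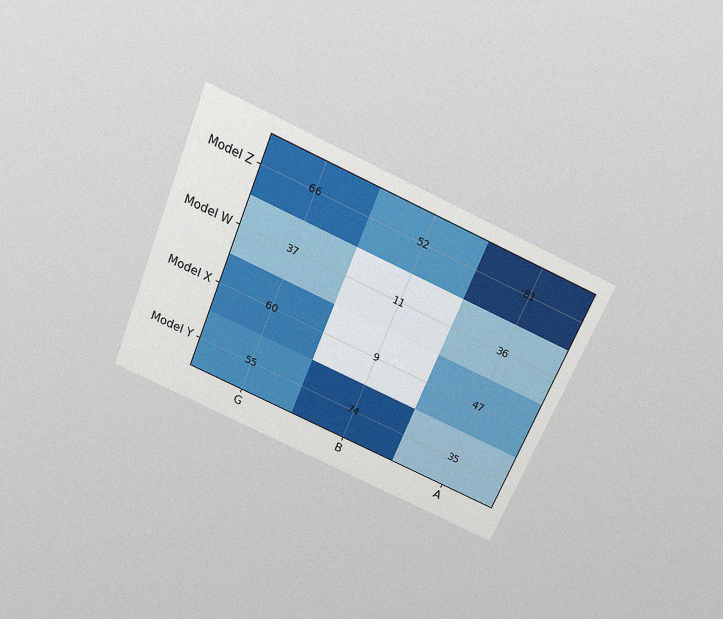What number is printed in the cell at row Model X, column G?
60

The chart is tilted about 23° clockwise and viewed slightly from above, with some photo noise. The (Model X, G) cell reads 60.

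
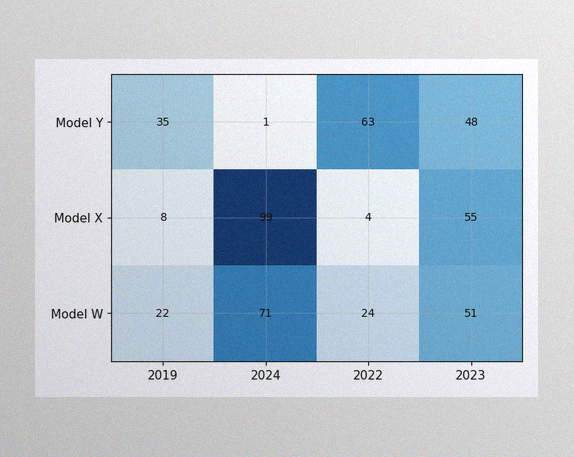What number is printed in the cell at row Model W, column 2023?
The image has some photo noise and uneven lighting. The (Model W, 2023) cell reads 51.

51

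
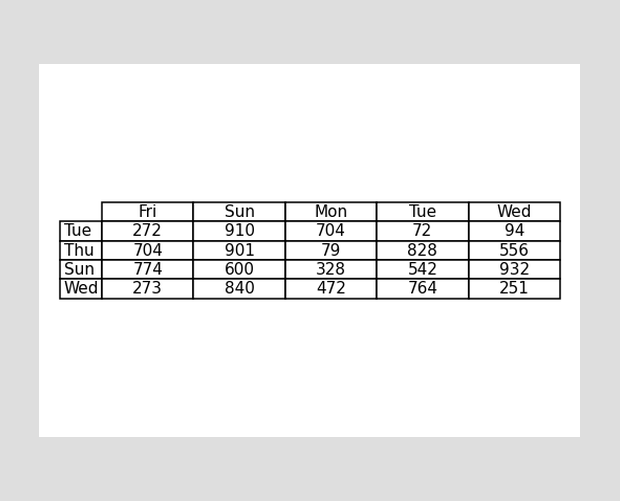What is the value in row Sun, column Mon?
The (Sun, Mon) cell reads 328.

328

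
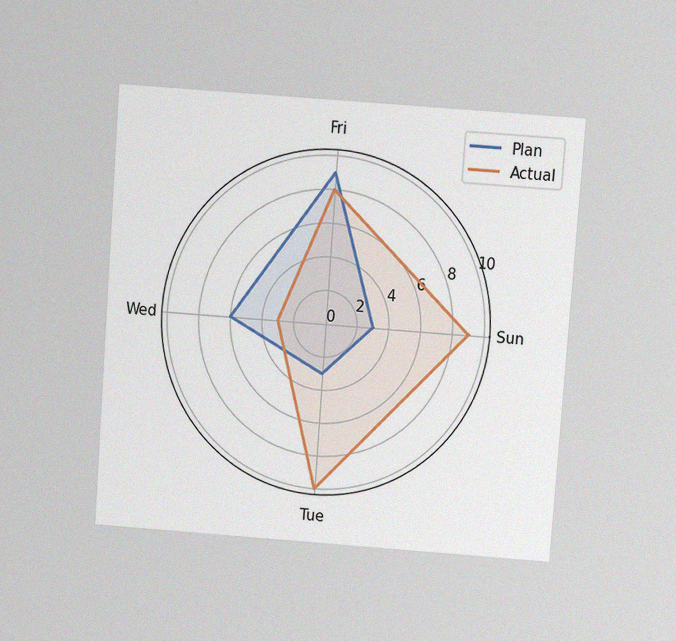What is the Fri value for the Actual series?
The chart is tilted about 4° clockwise and viewed slightly from above, with some photo noise. On the Fri axis, Actual reaches 8.

8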